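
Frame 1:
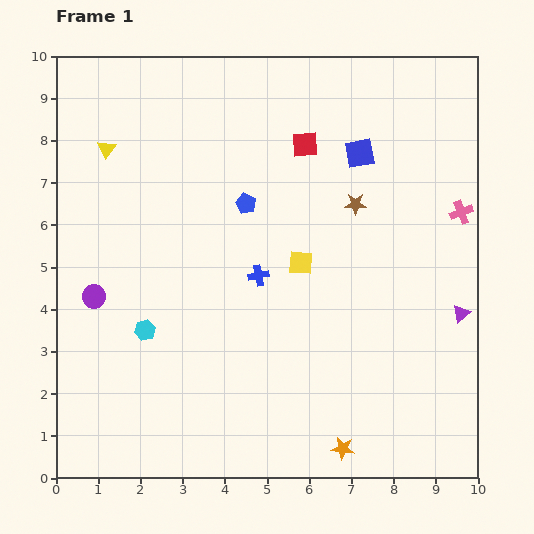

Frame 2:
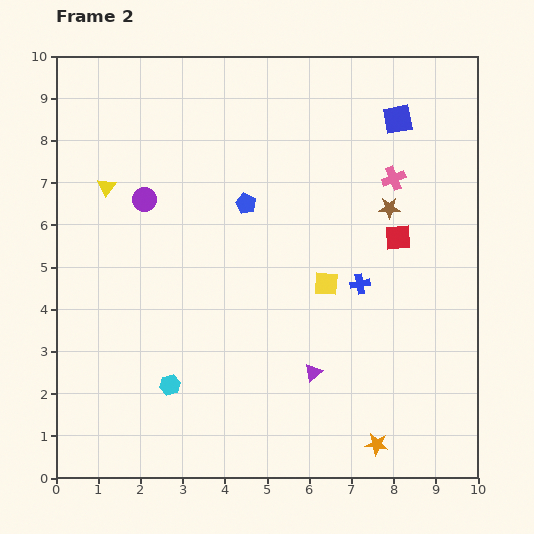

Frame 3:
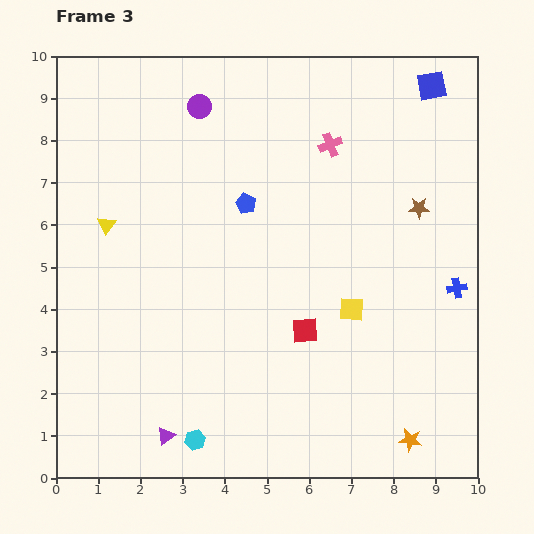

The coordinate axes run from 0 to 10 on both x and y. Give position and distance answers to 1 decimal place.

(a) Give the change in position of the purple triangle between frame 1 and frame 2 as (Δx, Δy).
(-3.5, -1.4)

The purple triangle was at (9.6, 3.9) in frame 1 and (6.1, 2.5) in frame 2.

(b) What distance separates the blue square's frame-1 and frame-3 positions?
2.3

The blue square moved from (7.2, 7.7) to (8.9, 9.3), a distance of √(1.7² + 1.6²) ≈ 2.3.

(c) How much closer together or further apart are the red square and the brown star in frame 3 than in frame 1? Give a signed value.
+2.2

Distance in frame 1: 1.8. Distance in frame 3: 4.0.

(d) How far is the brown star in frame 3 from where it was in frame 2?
0.7

The brown star moved from (7.9, 6.4) to (8.6, 6.4), a distance of √(0.7² + 0.0²) ≈ 0.7.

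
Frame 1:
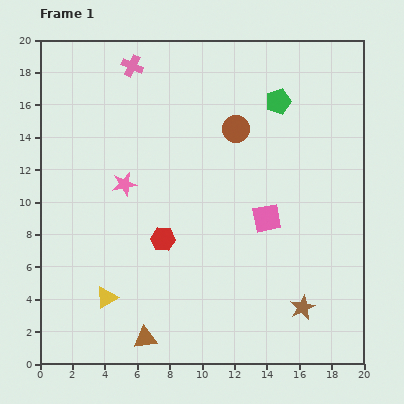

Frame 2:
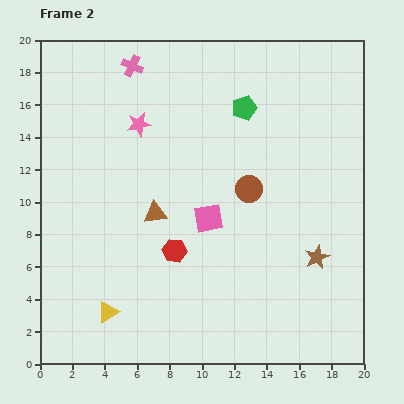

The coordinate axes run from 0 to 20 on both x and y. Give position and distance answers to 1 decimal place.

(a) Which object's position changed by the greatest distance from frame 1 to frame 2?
the brown triangle

(moved 7.7; next 3.8)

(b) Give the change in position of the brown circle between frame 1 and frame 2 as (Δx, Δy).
(0.8, -3.7)

The brown circle was at (12.1, 14.5) in frame 1 and (12.9, 10.8) in frame 2.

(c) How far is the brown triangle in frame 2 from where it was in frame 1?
7.7

The brown triangle moved from (6.5, 1.6) to (7.1, 9.3), a distance of √(0.6² + 7.7²) ≈ 7.7.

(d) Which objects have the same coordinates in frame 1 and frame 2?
the pink cross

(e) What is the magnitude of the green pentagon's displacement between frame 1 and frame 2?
2.1

The green pentagon moved from (14.7, 16.2) to (12.6, 15.8), a distance of √(2.1² + 0.4²) ≈ 2.1.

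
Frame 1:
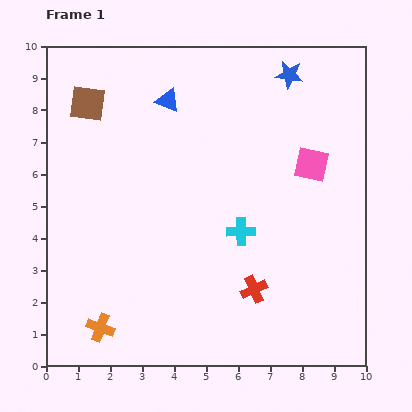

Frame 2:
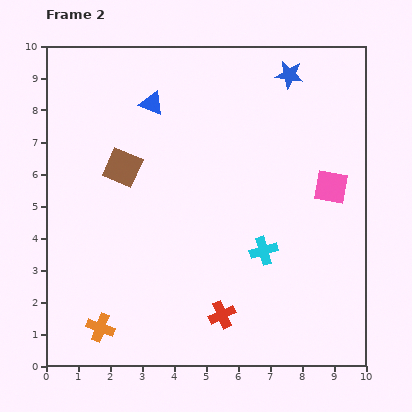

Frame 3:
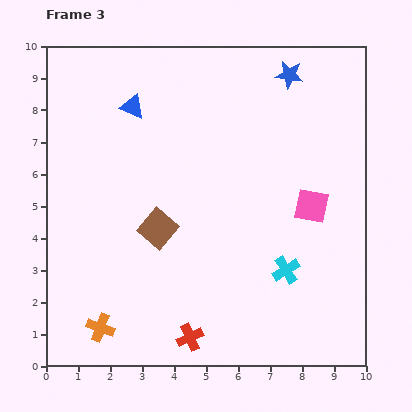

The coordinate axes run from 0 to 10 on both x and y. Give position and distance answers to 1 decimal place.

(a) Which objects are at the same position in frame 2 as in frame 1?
the orange cross, the blue star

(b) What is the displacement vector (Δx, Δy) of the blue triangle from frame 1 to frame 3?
(-1.1, -0.2)

The blue triangle was at (3.8, 8.3) in frame 1 and (2.7, 8.1) in frame 3.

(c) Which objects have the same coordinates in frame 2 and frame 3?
the orange cross, the blue star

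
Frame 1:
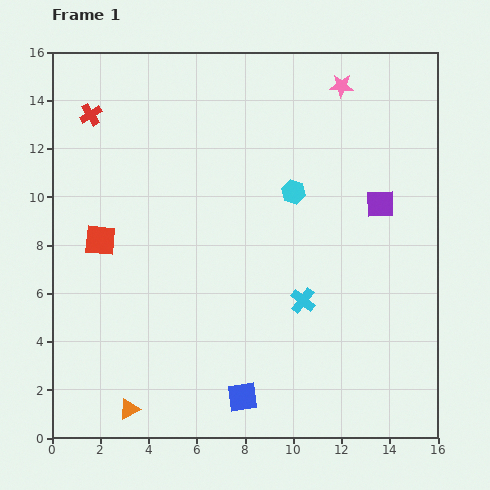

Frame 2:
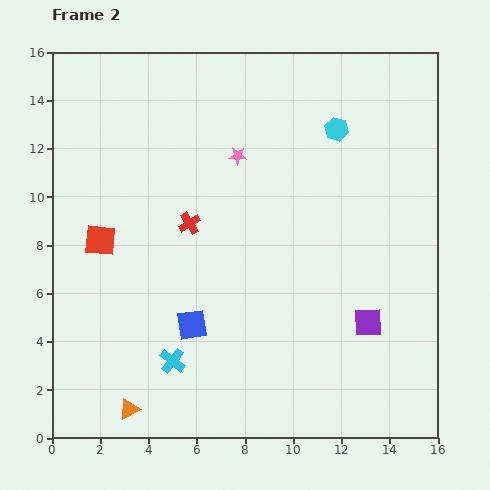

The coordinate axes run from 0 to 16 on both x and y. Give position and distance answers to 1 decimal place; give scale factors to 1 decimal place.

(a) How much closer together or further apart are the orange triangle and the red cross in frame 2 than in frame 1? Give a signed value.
-4.2

Distance in frame 1: 12.3. Distance in frame 2: 8.1.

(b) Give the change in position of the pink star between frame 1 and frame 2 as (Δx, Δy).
(-4.3, -2.9)

The pink star was at (12.0, 14.6) in frame 1 and (7.7, 11.7) in frame 2.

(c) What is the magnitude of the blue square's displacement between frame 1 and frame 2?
3.7

The blue square moved from (7.9, 1.7) to (5.8, 4.7), a distance of √(2.1² + 3.0²) ≈ 3.7.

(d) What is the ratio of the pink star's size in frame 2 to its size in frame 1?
0.7×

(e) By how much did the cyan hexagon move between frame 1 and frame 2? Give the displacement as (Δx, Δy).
(1.8, 2.6)

The cyan hexagon was at (10.0, 10.2) in frame 1 and (11.8, 12.8) in frame 2.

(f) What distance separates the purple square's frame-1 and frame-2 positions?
4.9

The purple square moved from (13.6, 9.7) to (13.1, 4.8), a distance of √(0.5² + 4.9²) ≈ 4.9.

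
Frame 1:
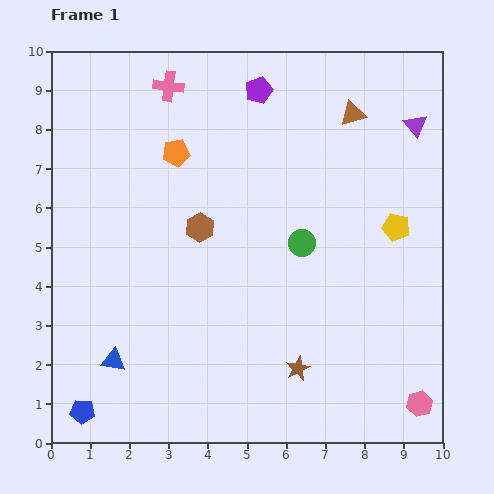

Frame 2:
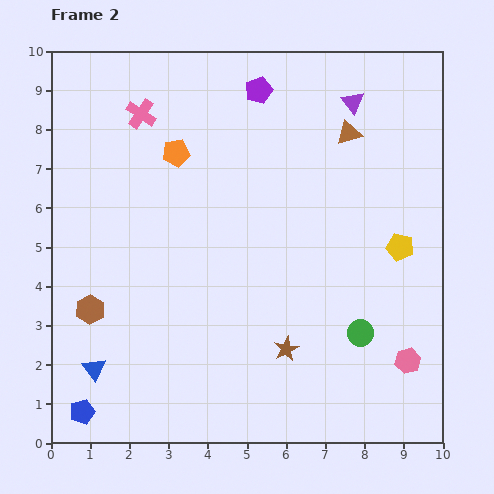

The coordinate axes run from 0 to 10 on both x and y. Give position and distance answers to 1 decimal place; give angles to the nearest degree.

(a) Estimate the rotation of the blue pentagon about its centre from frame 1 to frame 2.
24° counter-clockwise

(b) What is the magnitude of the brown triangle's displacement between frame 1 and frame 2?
0.5

The brown triangle moved from (7.7, 8.4) to (7.6, 7.9), a distance of √(0.1² + 0.5²) ≈ 0.5.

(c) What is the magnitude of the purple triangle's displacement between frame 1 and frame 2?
1.7

The purple triangle moved from (9.3, 8.1) to (7.7, 8.7), a distance of √(1.6² + 0.6²) ≈ 1.7.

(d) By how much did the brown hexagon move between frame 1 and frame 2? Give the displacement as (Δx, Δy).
(-2.8, -2.1)

The brown hexagon was at (3.8, 5.5) in frame 1 and (1.0, 3.4) in frame 2.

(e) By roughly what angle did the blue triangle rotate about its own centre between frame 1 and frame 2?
44° clockwise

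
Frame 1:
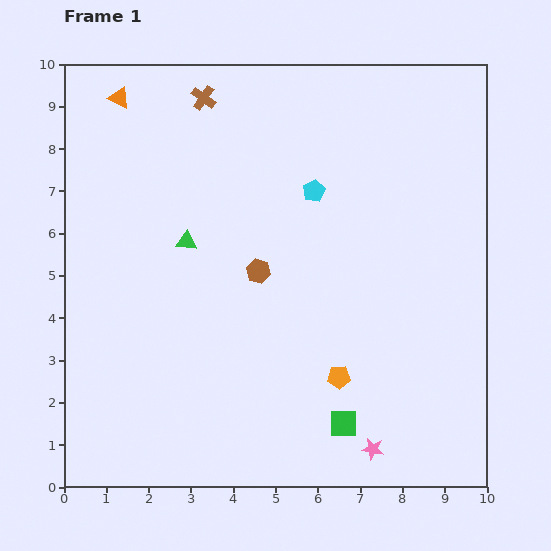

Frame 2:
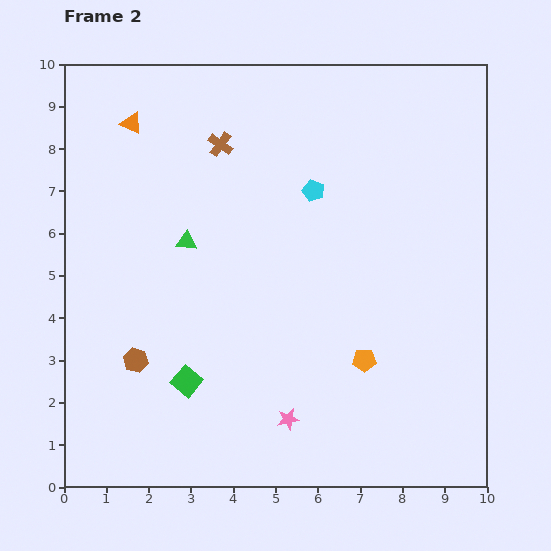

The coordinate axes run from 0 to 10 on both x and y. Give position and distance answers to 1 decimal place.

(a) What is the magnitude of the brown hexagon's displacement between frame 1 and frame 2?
3.6

The brown hexagon moved from (4.6, 5.1) to (1.7, 3.0), a distance of √(2.9² + 2.1²) ≈ 3.6.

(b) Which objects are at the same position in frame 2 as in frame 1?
the cyan pentagon, the green triangle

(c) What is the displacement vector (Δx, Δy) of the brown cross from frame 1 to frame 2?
(0.4, -1.1)

The brown cross was at (3.3, 9.2) in frame 1 and (3.7, 8.1) in frame 2.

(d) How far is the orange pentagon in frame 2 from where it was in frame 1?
0.7

The orange pentagon moved from (6.5, 2.6) to (7.1, 3.0), a distance of √(0.6² + 0.4²) ≈ 0.7.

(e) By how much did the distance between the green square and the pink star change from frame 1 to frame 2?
+1.7

Distance in frame 1: 0.9. Distance in frame 2: 2.6.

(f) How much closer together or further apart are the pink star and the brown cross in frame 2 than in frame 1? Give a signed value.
-2.5

Distance in frame 1: 9.2. Distance in frame 2: 6.7.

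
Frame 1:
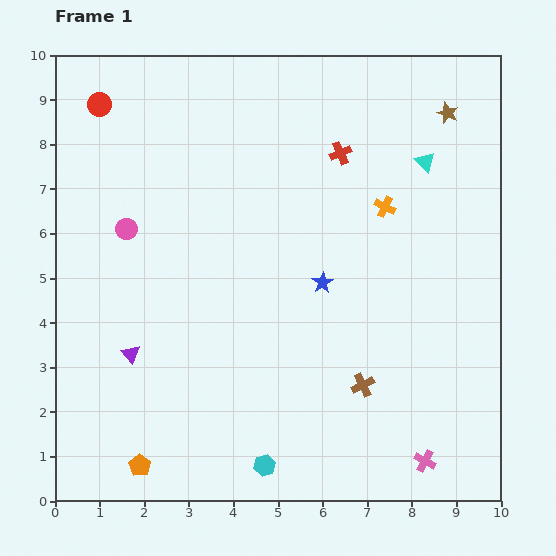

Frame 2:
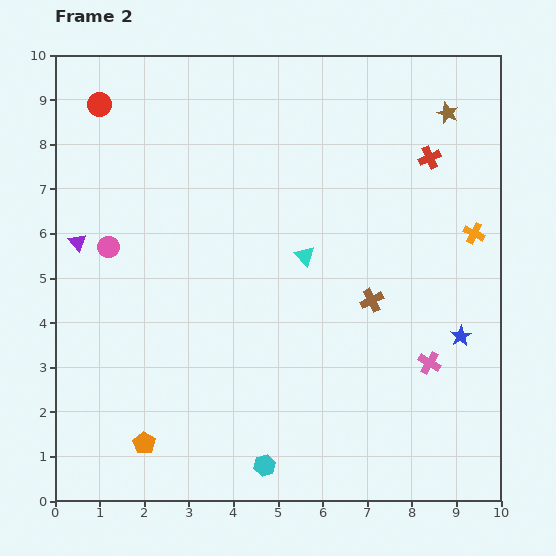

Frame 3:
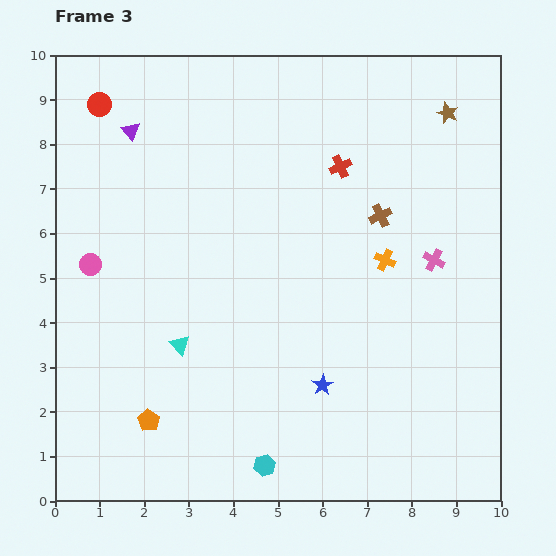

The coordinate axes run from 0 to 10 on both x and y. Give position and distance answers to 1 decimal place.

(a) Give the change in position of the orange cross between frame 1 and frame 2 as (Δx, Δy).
(2.0, -0.6)

The orange cross was at (7.4, 6.6) in frame 1 and (9.4, 6.0) in frame 2.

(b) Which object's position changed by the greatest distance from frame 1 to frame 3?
the cyan triangle

(moved 6.9; next 5.0)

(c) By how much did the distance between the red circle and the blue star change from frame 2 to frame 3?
-1.6

Distance in frame 2: 9.6. Distance in frame 3: 8.0.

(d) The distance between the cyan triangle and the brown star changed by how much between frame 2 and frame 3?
+3.4

Distance in frame 2: 4.5. Distance in frame 3: 7.9.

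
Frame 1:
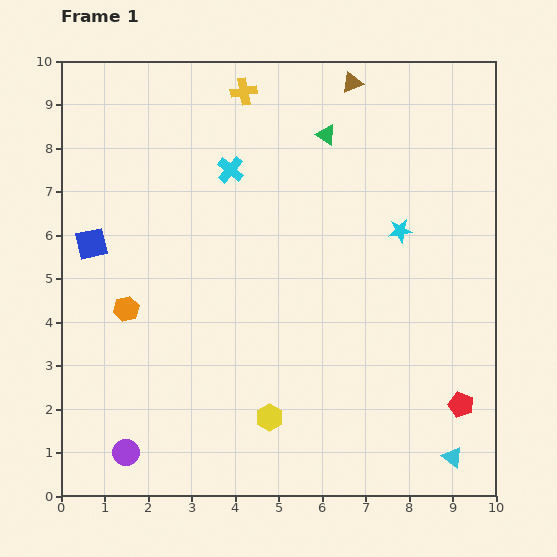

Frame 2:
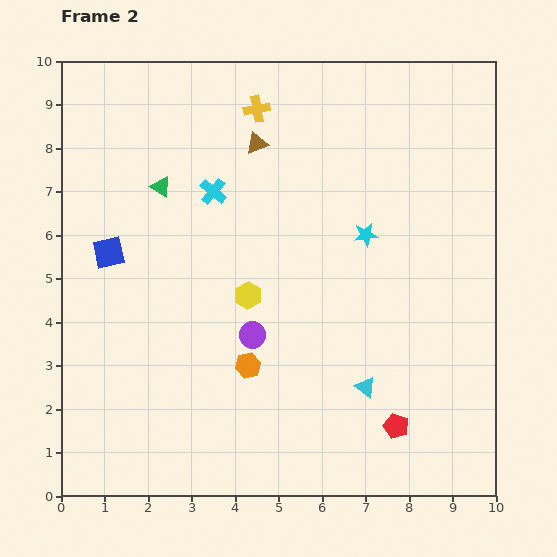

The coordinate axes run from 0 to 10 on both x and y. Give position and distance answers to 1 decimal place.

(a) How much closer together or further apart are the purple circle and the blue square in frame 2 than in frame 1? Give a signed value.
-1.1

Distance in frame 1: 4.9. Distance in frame 2: 3.8.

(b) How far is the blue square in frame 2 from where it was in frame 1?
0.4

The blue square moved from (0.7, 5.8) to (1.1, 5.6), a distance of √(0.4² + 0.2²) ≈ 0.4.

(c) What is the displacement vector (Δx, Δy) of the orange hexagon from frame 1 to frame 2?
(2.8, -1.3)

The orange hexagon was at (1.5, 4.3) in frame 1 and (4.3, 3.0) in frame 2.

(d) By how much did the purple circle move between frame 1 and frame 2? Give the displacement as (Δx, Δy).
(2.9, 2.7)

The purple circle was at (1.5, 1.0) in frame 1 and (4.4, 3.7) in frame 2.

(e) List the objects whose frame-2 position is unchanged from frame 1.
none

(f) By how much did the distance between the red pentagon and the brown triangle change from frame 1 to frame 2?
-0.6

Distance in frame 1: 7.8. Distance in frame 2: 7.2.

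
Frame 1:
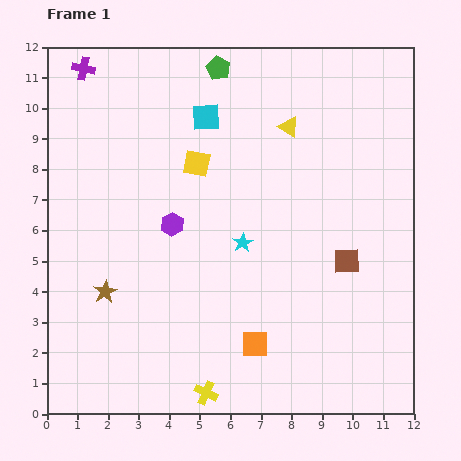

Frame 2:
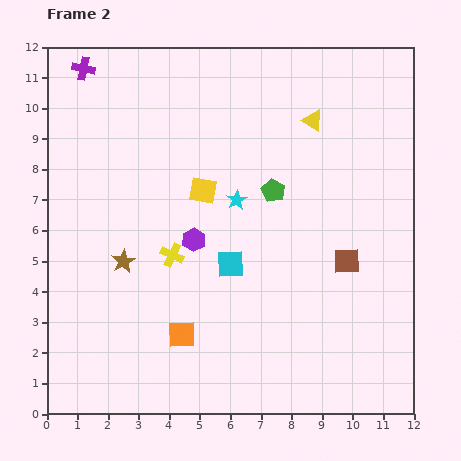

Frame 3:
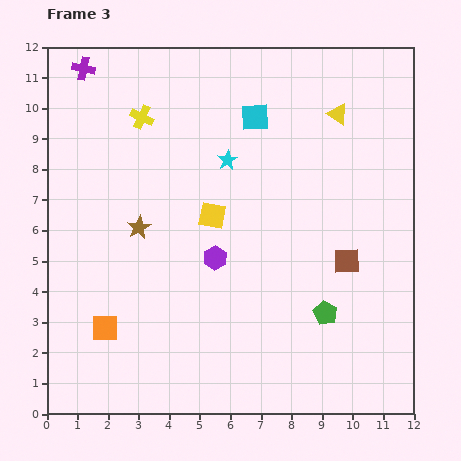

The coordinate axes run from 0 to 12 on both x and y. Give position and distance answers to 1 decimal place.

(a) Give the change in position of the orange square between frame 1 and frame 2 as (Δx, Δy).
(-2.4, 0.3)

The orange square was at (6.8, 2.3) in frame 1 and (4.4, 2.6) in frame 2.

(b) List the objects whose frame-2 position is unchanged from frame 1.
the purple cross, the brown square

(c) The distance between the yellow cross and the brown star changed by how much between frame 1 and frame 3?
-1.1

Distance in frame 1: 4.7. Distance in frame 3: 3.6.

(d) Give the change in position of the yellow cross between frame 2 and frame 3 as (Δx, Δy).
(-1.0, 4.5)

The yellow cross was at (4.1, 5.2) in frame 2 and (3.1, 9.7) in frame 3.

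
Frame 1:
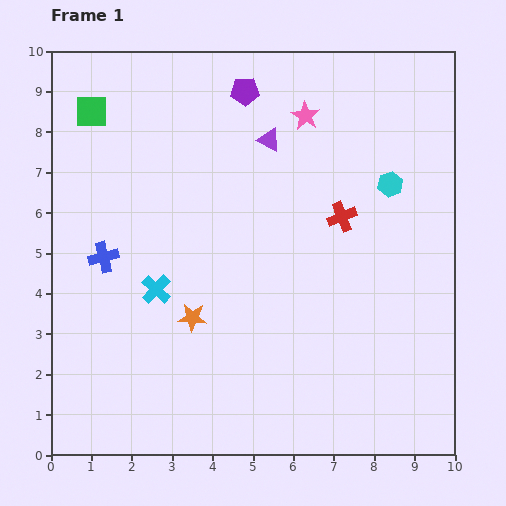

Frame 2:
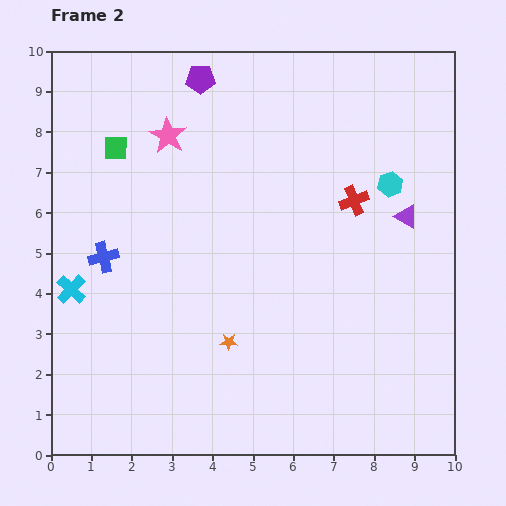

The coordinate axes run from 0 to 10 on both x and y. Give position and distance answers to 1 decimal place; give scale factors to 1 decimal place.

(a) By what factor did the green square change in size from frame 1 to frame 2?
0.7×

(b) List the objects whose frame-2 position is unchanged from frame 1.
the cyan hexagon, the blue cross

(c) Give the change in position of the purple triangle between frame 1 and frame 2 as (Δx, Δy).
(3.4, -1.9)

The purple triangle was at (5.4, 7.8) in frame 1 and (8.8, 5.9) in frame 2.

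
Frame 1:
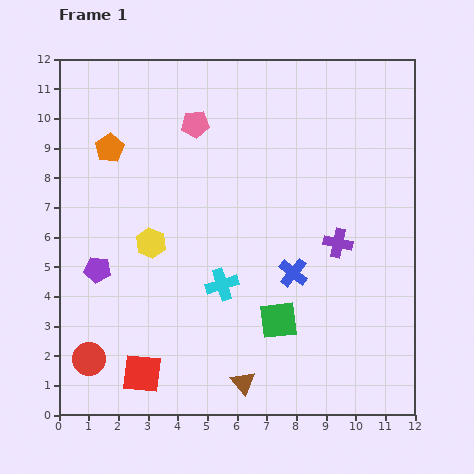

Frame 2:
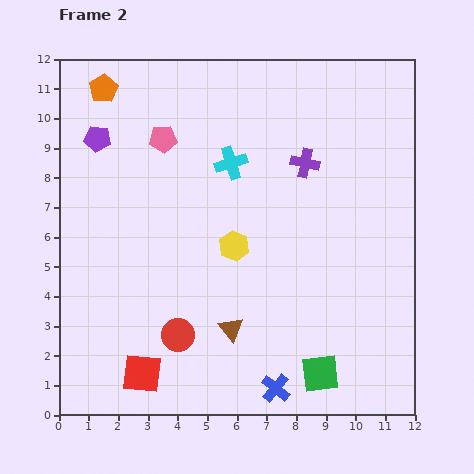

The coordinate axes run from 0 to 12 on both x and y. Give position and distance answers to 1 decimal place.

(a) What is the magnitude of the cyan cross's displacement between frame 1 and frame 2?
4.1

The cyan cross moved from (5.5, 4.4) to (5.8, 8.5), a distance of √(0.3² + 4.1²) ≈ 4.1.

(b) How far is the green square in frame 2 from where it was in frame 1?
2.3

The green square moved from (7.4, 3.2) to (8.8, 1.4), a distance of √(1.4² + 1.8²) ≈ 2.3.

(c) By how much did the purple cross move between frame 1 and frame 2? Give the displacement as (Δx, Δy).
(-1.1, 2.7)

The purple cross was at (9.4, 5.8) in frame 1 and (8.3, 8.5) in frame 2.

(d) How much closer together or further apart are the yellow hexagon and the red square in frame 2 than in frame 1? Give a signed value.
+0.9

Distance in frame 1: 4.4. Distance in frame 2: 5.3.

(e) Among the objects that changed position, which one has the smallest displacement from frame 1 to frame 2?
the pink pentagon

(moved 1.2)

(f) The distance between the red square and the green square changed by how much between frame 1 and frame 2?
+1.1

Distance in frame 1: 4.9. Distance in frame 2: 6.0.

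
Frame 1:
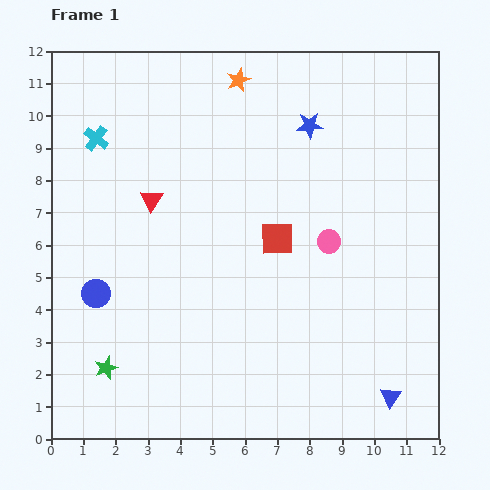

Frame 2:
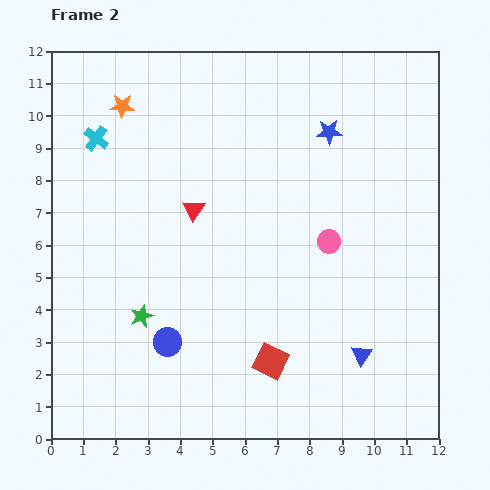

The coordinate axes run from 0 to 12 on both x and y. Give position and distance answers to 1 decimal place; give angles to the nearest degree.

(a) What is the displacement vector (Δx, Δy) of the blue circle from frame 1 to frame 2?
(2.2, -1.5)

The blue circle was at (1.4, 4.5) in frame 1 and (3.6, 3.0) in frame 2.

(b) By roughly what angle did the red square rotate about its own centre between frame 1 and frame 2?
28° clockwise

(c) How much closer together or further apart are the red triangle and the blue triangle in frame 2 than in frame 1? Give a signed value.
-2.7

Distance in frame 1: 9.6. Distance in frame 2: 6.9.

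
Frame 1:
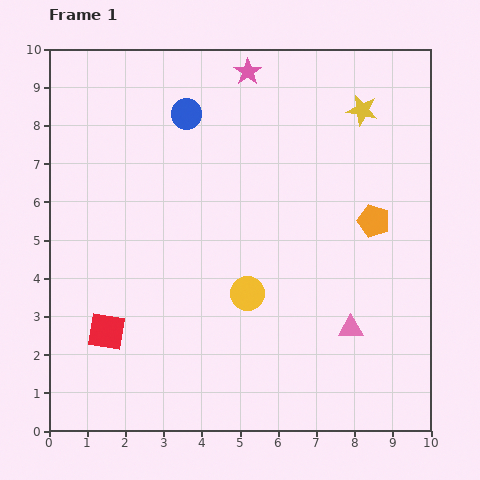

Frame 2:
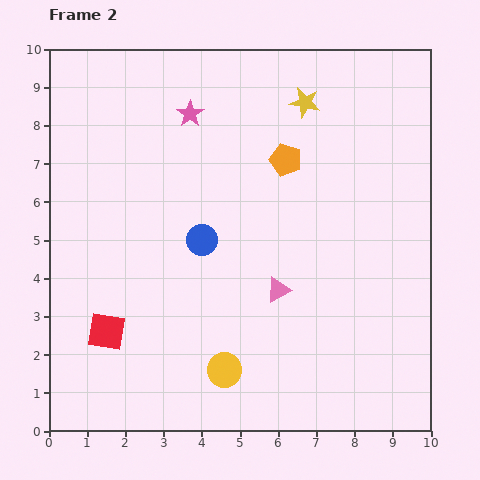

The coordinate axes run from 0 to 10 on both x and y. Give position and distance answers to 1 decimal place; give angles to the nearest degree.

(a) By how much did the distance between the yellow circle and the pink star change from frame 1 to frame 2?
+1.0

Distance in frame 1: 5.8. Distance in frame 2: 6.8.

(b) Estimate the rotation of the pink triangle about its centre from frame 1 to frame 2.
28° counter-clockwise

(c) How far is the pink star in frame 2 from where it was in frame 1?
1.9

The pink star moved from (5.2, 9.4) to (3.7, 8.3), a distance of √(1.5² + 1.1²) ≈ 1.9.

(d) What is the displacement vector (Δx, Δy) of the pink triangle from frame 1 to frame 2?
(-1.9, 1.0)

The pink triangle was at (7.9, 2.7) in frame 1 and (6.0, 3.7) in frame 2.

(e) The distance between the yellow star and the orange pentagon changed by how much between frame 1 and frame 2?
-1.3

Distance in frame 1: 2.9. Distance in frame 2: 1.6.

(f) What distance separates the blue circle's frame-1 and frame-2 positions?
3.3

The blue circle moved from (3.6, 8.3) to (4.0, 5.0), a distance of √(0.4² + 3.3²) ≈ 3.3.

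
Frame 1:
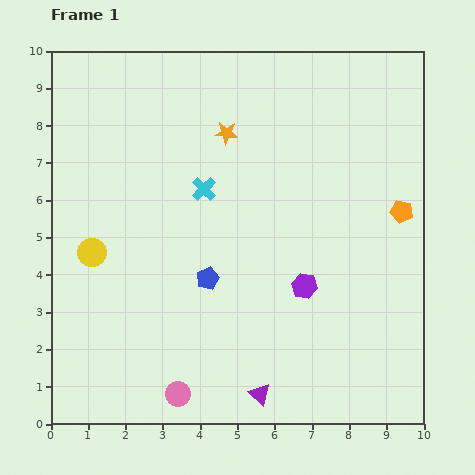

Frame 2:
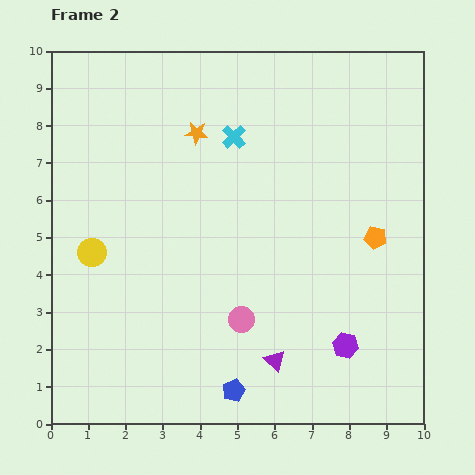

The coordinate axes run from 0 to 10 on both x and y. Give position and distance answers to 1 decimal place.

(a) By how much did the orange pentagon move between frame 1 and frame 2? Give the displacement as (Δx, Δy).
(-0.7, -0.7)

The orange pentagon was at (9.4, 5.7) in frame 1 and (8.7, 5.0) in frame 2.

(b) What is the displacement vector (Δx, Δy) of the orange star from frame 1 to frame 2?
(-0.8, 0.0)

The orange star was at (4.7, 7.8) in frame 1 and (3.9, 7.8) in frame 2.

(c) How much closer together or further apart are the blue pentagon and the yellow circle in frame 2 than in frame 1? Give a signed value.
+2.1

Distance in frame 1: 3.2. Distance in frame 2: 5.3.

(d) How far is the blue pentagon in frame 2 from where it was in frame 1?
3.1

The blue pentagon moved from (4.2, 3.9) to (4.9, 0.9), a distance of √(0.7² + 3.0²) ≈ 3.1.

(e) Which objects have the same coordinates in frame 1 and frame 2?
the yellow circle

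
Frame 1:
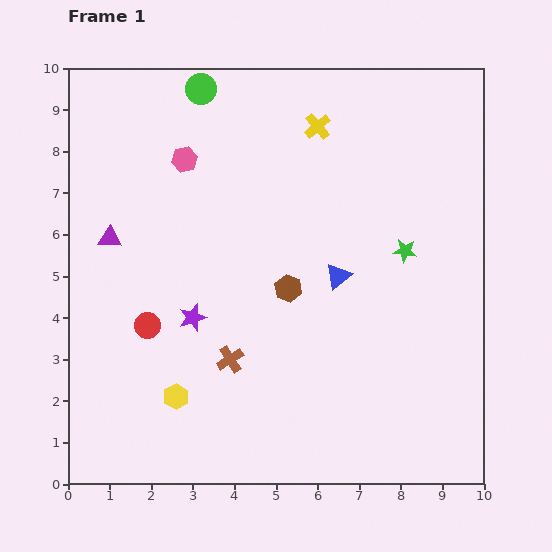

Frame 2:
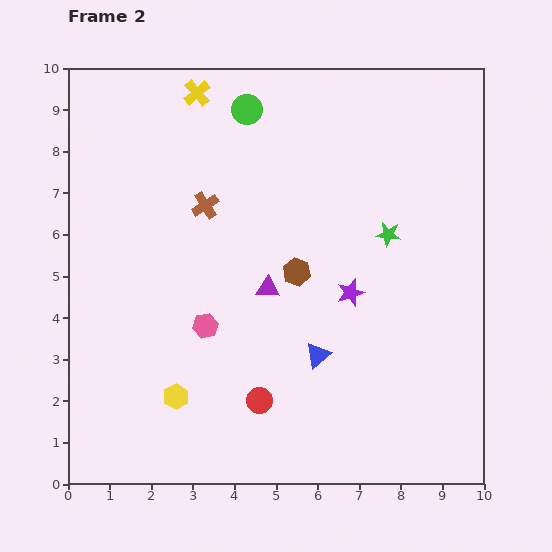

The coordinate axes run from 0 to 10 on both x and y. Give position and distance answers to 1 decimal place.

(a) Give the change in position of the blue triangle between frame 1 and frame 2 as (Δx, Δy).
(-0.5, -1.9)

The blue triangle was at (6.5, 5.0) in frame 1 and (6.0, 3.1) in frame 2.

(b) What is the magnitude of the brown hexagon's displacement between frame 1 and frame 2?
0.4

The brown hexagon moved from (5.3, 4.7) to (5.5, 5.1), a distance of √(0.2² + 0.4²) ≈ 0.4.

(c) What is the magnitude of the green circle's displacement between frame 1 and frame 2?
1.2

The green circle moved from (3.2, 9.5) to (4.3, 9.0), a distance of √(1.1² + 0.5²) ≈ 1.2.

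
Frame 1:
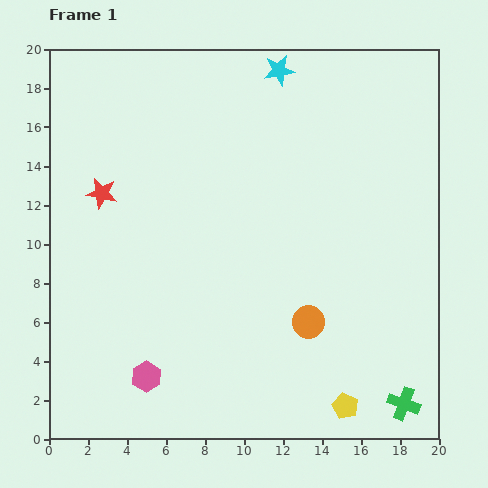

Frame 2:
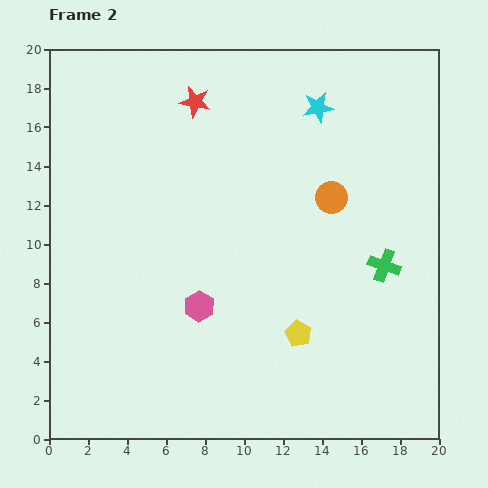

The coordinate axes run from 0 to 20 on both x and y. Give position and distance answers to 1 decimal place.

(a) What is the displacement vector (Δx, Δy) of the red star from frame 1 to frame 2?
(4.8, 4.7)

The red star was at (2.7, 12.6) in frame 1 and (7.5, 17.3) in frame 2.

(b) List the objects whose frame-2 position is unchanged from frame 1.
none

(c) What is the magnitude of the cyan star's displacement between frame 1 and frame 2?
2.8

The cyan star moved from (11.8, 18.9) to (13.8, 17.0), a distance of √(2.0² + 1.9²) ≈ 2.8.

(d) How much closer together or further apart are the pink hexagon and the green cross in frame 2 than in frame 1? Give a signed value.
-3.6

Distance in frame 1: 13.3. Distance in frame 2: 9.7.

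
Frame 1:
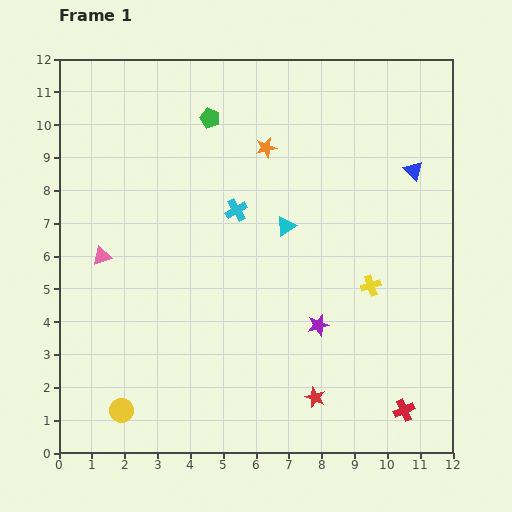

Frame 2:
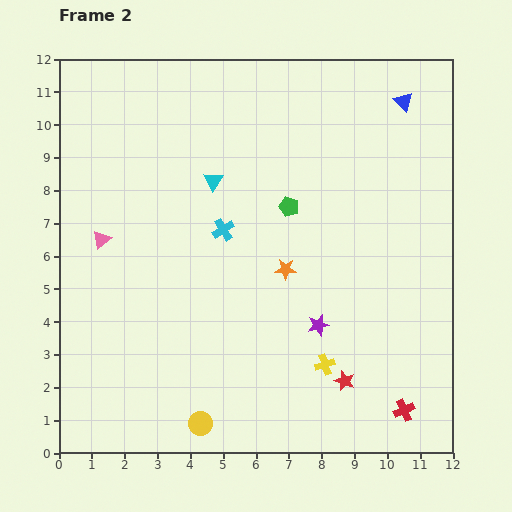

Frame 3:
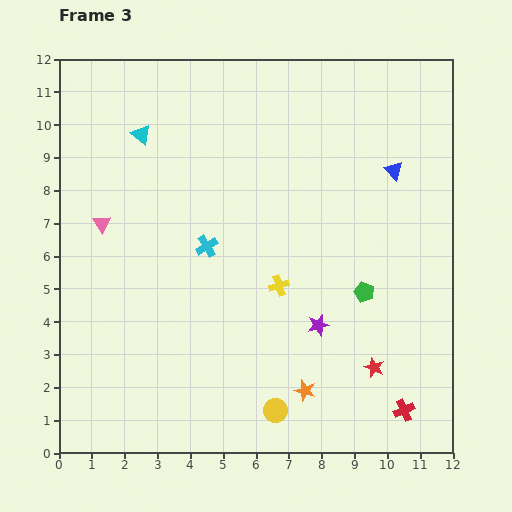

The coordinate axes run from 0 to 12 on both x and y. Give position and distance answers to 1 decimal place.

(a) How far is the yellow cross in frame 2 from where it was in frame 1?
2.8

The yellow cross moved from (9.5, 5.1) to (8.1, 2.7), a distance of √(1.4² + 2.4²) ≈ 2.8.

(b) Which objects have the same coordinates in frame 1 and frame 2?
the red cross, the purple star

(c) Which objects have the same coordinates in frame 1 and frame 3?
the red cross, the purple star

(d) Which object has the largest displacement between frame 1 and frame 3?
the orange star

(moved 7.5; next 7.1)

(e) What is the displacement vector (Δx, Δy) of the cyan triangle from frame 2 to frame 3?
(-2.2, 1.4)

The cyan triangle was at (4.7, 8.3) in frame 2 and (2.5, 9.7) in frame 3.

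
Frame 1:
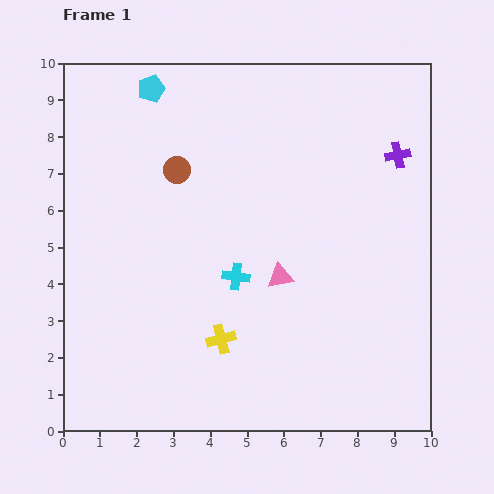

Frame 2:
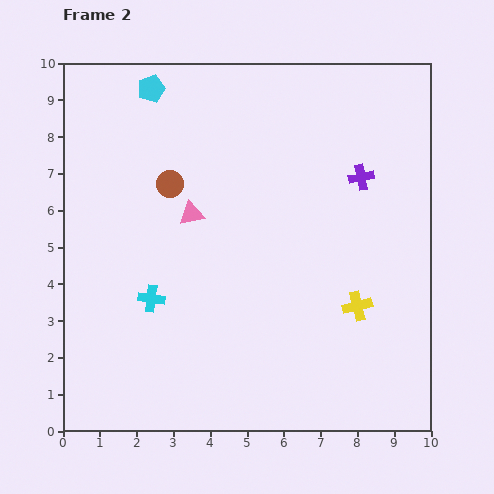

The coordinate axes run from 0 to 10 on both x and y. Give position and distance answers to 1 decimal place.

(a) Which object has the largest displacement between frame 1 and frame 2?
the yellow cross

(moved 3.8; next 2.9)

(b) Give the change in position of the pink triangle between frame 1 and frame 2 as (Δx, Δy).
(-2.4, 1.7)

The pink triangle was at (5.9, 4.2) in frame 1 and (3.5, 5.9) in frame 2.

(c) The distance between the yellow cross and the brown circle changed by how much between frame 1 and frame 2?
+1.3

Distance in frame 1: 4.8. Distance in frame 2: 6.1.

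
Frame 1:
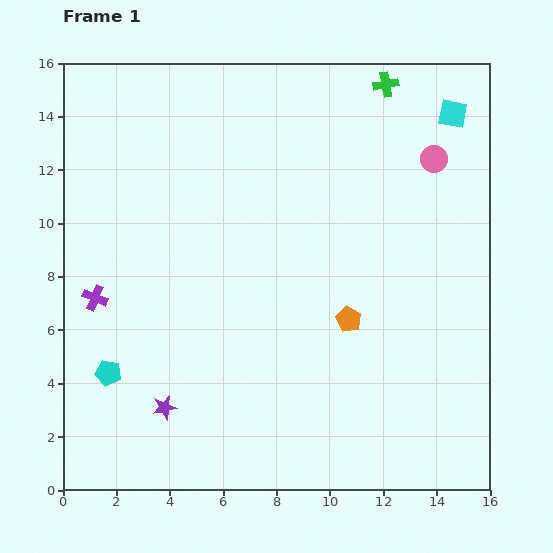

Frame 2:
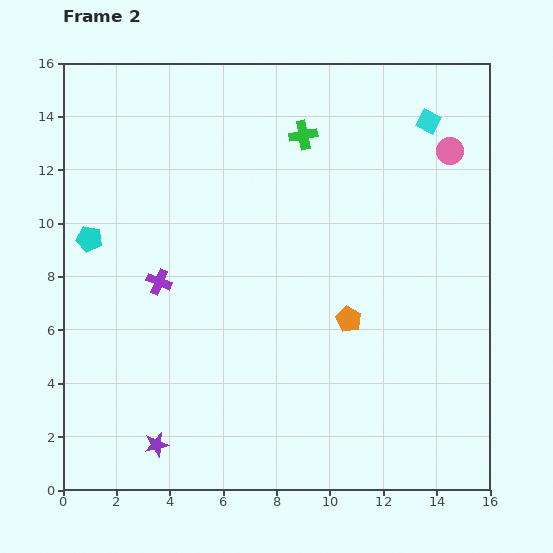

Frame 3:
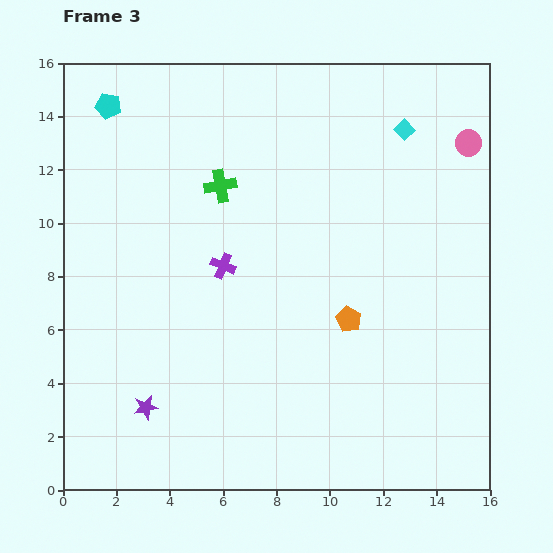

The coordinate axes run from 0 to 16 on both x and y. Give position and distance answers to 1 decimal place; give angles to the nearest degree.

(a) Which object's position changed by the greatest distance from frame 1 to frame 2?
the cyan pentagon

(moved 5.0; next 3.6)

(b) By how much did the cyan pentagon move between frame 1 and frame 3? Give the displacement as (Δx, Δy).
(0.0, 10.0)

The cyan pentagon was at (1.7, 4.4) in frame 1 and (1.7, 14.4) in frame 3.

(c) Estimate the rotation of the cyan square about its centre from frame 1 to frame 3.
36° clockwise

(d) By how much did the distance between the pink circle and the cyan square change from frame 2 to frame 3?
+1.1

Distance in frame 2: 1.4. Distance in frame 3: 2.5.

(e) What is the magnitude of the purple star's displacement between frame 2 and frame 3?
1.5

The purple star moved from (3.5, 1.7) to (3.1, 3.1), a distance of √(0.4² + 1.4²) ≈ 1.5.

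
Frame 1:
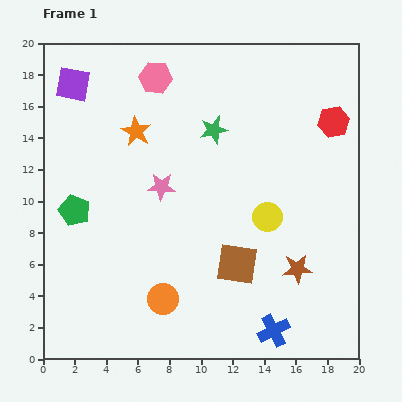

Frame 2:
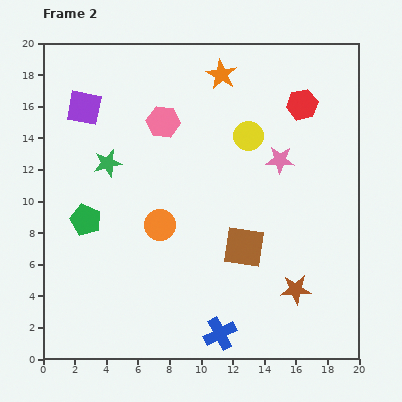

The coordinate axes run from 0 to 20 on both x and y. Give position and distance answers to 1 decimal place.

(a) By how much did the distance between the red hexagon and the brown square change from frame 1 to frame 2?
-1.2

Distance in frame 1: 10.9. Distance in frame 2: 9.7.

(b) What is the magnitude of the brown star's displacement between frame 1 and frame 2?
1.3

The brown star moved from (16.1, 5.7) to (16.0, 4.4), a distance of √(0.1² + 1.3²) ≈ 1.3.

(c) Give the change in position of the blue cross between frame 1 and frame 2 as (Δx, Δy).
(-3.4, -0.2)

The blue cross was at (14.6, 1.8) in frame 1 and (11.2, 1.6) in frame 2.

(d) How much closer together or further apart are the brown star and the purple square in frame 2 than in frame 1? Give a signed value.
-0.7

Distance in frame 1: 18.4. Distance in frame 2: 17.7.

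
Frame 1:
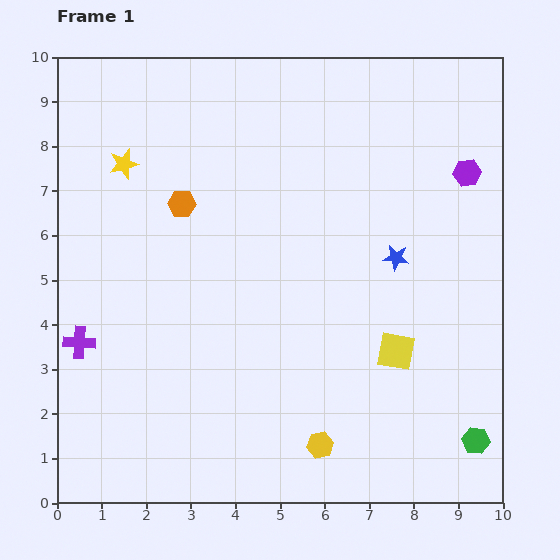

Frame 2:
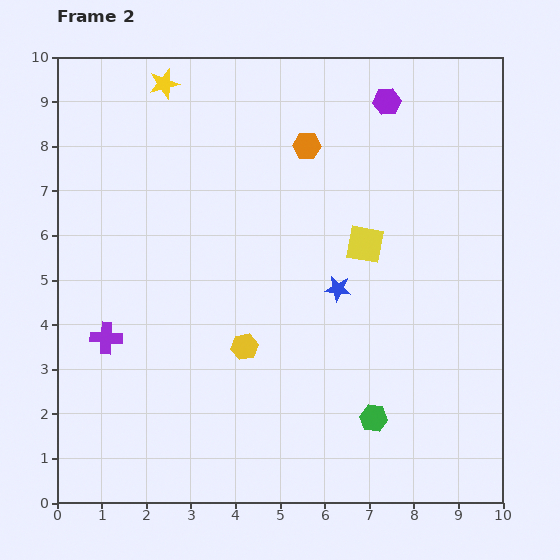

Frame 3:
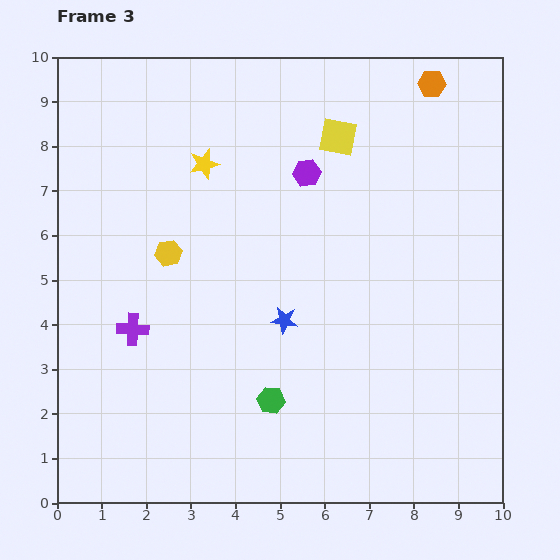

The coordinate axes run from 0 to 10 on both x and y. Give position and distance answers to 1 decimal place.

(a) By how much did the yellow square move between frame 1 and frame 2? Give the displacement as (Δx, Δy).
(-0.7, 2.4)

The yellow square was at (7.6, 3.4) in frame 1 and (6.9, 5.8) in frame 2.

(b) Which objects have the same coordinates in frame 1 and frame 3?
none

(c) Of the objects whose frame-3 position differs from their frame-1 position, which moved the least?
the purple cross

(moved 1.2)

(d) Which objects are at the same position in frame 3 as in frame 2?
none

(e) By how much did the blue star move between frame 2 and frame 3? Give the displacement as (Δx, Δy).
(-1.2, -0.7)

The blue star was at (6.3, 4.8) in frame 2 and (5.1, 4.1) in frame 3.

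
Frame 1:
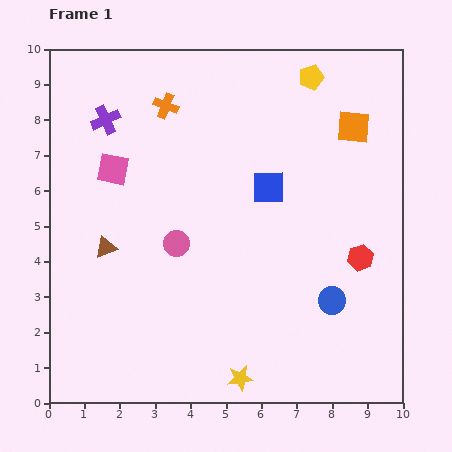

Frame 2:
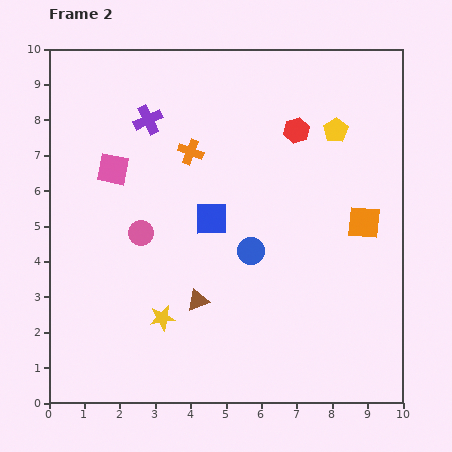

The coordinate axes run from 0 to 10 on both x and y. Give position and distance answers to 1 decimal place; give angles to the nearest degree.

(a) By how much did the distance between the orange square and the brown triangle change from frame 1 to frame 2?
-2.6

Distance in frame 1: 7.8. Distance in frame 2: 5.2.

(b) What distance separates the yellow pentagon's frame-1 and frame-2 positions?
1.7

The yellow pentagon moved from (7.4, 9.2) to (8.1, 7.7), a distance of √(0.7² + 1.5²) ≈ 1.7.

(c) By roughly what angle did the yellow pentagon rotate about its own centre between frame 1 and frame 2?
17° counter-clockwise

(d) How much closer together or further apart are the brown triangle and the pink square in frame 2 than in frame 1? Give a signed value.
+2.2

Distance in frame 1: 2.2. Distance in frame 2: 4.4.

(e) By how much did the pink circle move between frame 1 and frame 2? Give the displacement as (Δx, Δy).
(-1.0, 0.3)

The pink circle was at (3.6, 4.5) in frame 1 and (2.6, 4.8) in frame 2.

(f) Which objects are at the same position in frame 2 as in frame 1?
the pink square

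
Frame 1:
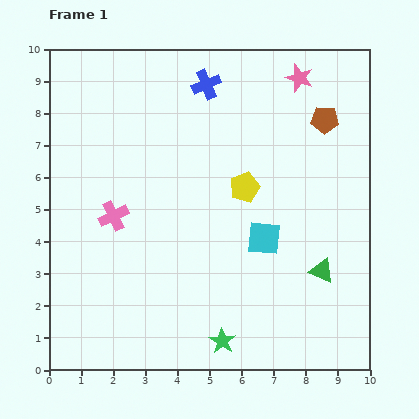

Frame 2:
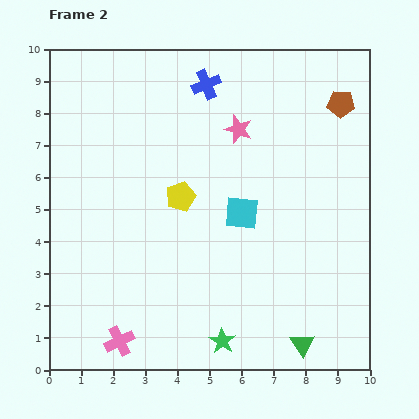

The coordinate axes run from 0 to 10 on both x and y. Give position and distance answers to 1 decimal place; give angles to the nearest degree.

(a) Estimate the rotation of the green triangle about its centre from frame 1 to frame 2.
33° clockwise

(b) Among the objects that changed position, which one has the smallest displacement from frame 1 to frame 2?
the brown pentagon

(moved 0.7)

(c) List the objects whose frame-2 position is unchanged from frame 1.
the blue cross, the green star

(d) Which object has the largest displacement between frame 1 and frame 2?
the pink cross

(moved 3.9; next 2.5)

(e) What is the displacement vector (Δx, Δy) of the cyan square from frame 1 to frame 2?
(-0.7, 0.8)

The cyan square was at (6.7, 4.1) in frame 1 and (6.0, 4.9) in frame 2.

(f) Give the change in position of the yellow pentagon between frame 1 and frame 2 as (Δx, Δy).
(-2.0, -0.3)

The yellow pentagon was at (6.1, 5.7) in frame 1 and (4.1, 5.4) in frame 2.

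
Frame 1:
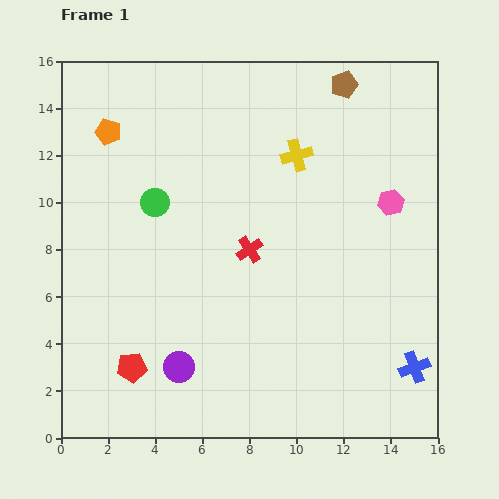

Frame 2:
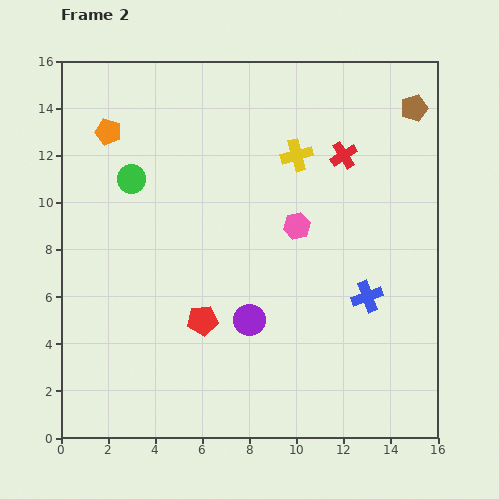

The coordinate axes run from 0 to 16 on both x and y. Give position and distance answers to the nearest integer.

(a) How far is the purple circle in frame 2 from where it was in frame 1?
4

The purple circle moved from (5, 3) to (8, 5), a distance of √(3² + 2²) ≈ 4.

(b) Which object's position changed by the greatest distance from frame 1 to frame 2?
the red cross

(moved 6; next 4)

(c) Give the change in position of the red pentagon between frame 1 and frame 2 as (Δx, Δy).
(3, 2)

The red pentagon was at (3, 3) in frame 1 and (6, 5) in frame 2.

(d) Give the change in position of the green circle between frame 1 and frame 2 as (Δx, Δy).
(-1, 1)

The green circle was at (4, 10) in frame 1 and (3, 11) in frame 2.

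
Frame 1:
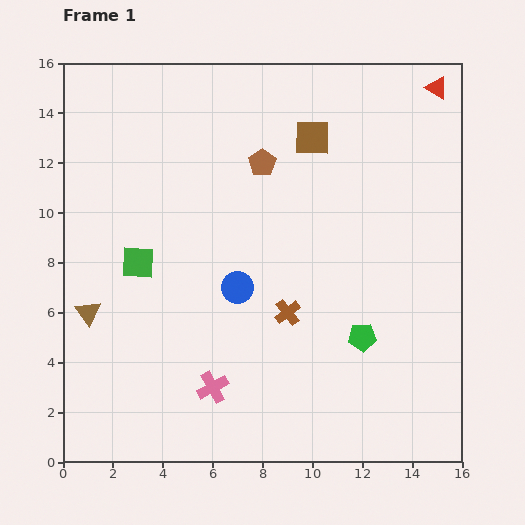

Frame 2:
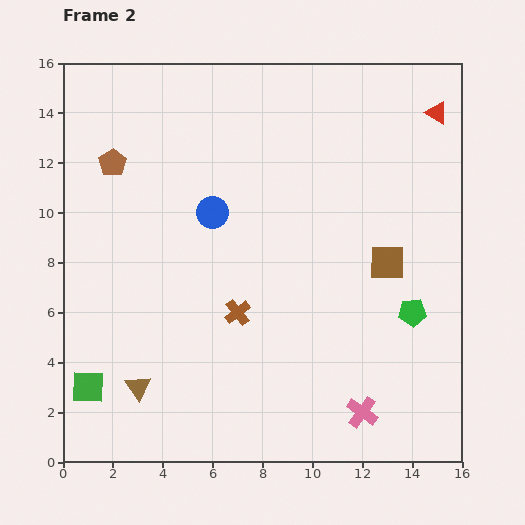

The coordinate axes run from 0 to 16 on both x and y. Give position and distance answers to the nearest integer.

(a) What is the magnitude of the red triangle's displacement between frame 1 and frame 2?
1

The red triangle moved from (15, 15) to (15, 14), a distance of √(0² + 1²) ≈ 1.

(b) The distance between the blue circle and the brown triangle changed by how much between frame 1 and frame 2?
+2

Distance in frame 1: 6. Distance in frame 2: 8.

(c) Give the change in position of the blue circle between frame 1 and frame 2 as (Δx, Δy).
(-1, 3)

The blue circle was at (7, 7) in frame 1 and (6, 10) in frame 2.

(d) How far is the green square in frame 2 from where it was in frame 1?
5

The green square moved from (3, 8) to (1, 3), a distance of √(2² + 5²) ≈ 5.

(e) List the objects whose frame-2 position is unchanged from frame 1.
none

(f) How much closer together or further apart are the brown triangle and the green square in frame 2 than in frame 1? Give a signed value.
-1

Distance in frame 1: 3. Distance in frame 2: 2.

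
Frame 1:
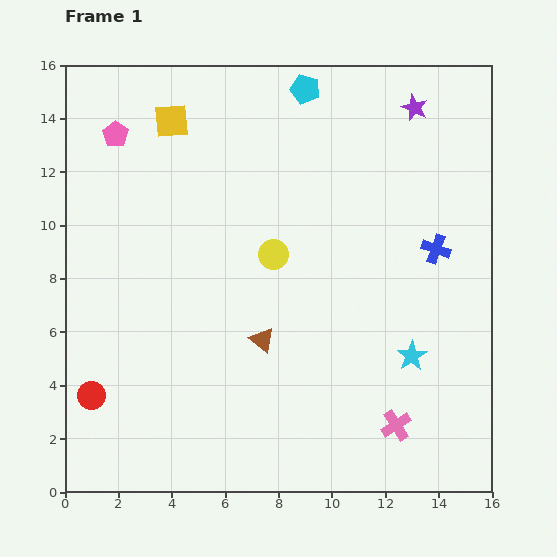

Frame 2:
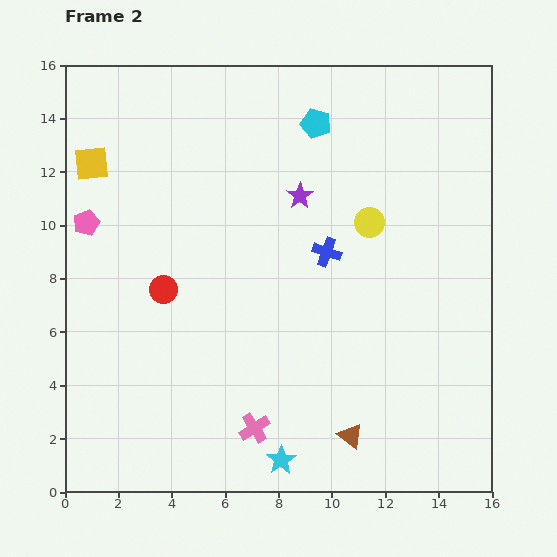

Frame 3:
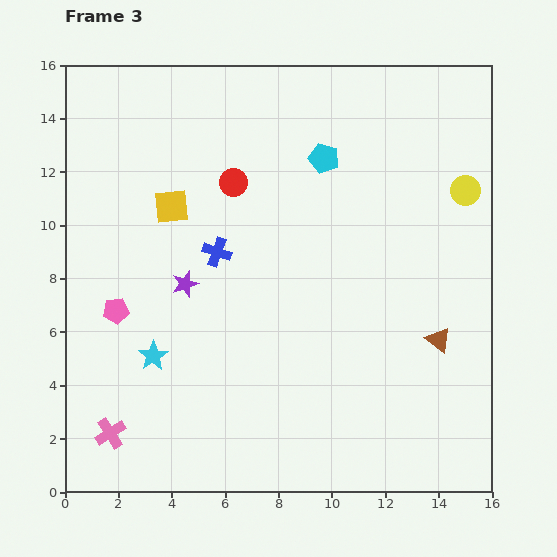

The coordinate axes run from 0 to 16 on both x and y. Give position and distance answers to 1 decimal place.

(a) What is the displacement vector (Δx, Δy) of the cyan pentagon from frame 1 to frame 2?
(0.4, -1.3)

The cyan pentagon was at (9.0, 15.1) in frame 1 and (9.4, 13.8) in frame 2.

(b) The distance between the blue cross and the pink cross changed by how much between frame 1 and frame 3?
+1.1

Distance in frame 1: 6.8. Distance in frame 3: 7.9.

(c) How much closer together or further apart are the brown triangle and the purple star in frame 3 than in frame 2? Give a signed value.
+0.5

Distance in frame 2: 9.2. Distance in frame 3: 9.7.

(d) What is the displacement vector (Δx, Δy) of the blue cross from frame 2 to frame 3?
(-4.1, 0.0)

The blue cross was at (9.8, 9.0) in frame 2 and (5.7, 9.0) in frame 3.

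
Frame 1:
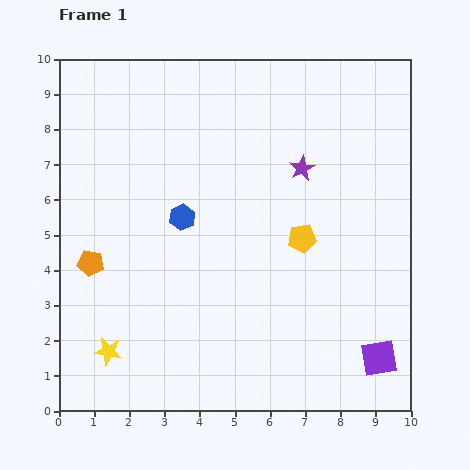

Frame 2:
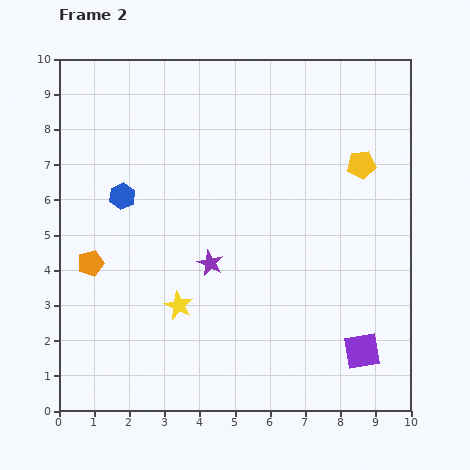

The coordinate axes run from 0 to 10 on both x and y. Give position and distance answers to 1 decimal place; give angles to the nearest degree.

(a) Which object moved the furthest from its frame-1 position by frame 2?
the purple star

(moved 3.7; next 2.7)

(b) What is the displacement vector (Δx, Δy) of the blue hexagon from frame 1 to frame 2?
(-1.7, 0.6)

The blue hexagon was at (3.5, 5.5) in frame 1 and (1.8, 6.1) in frame 2.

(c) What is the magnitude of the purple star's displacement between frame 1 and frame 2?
3.7

The purple star moved from (6.9, 6.9) to (4.3, 4.2), a distance of √(2.6² + 2.7²) ≈ 3.7.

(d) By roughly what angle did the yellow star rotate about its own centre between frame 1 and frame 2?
17° clockwise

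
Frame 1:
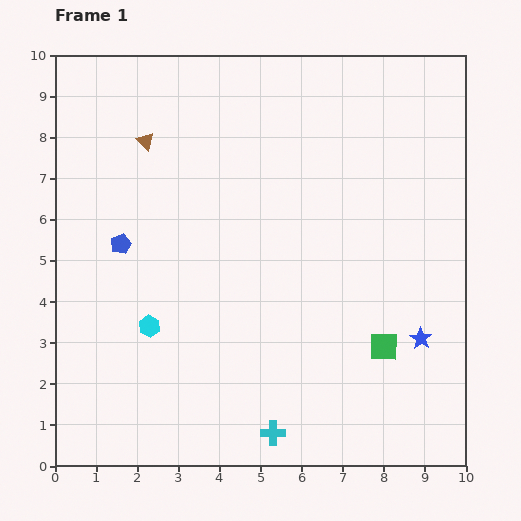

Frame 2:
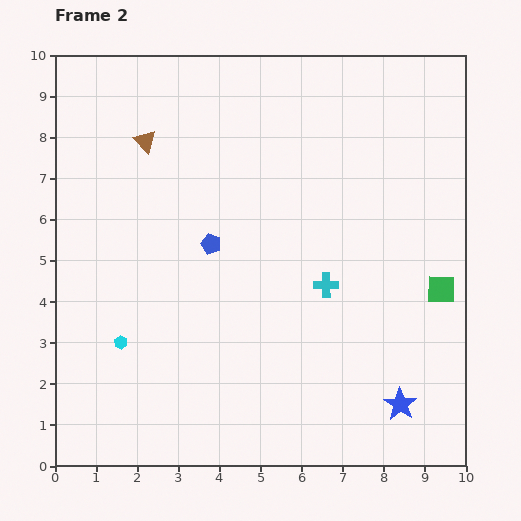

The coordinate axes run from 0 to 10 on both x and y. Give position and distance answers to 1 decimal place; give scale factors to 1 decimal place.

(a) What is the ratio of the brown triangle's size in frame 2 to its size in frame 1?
1.3×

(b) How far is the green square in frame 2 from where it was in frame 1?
2.0

The green square moved from (8.0, 2.9) to (9.4, 4.3), a distance of √(1.4² + 1.4²) ≈ 2.0.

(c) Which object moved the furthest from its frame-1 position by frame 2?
the cyan cross

(moved 3.8; next 2.2)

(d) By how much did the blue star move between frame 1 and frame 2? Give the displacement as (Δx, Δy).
(-0.5, -1.6)

The blue star was at (8.9, 3.1) in frame 1 and (8.4, 1.5) in frame 2.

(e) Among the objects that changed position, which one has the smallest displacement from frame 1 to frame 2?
the cyan hexagon

(moved 0.8)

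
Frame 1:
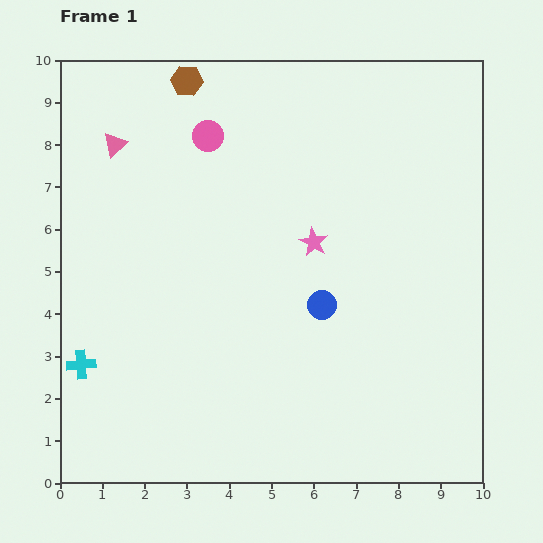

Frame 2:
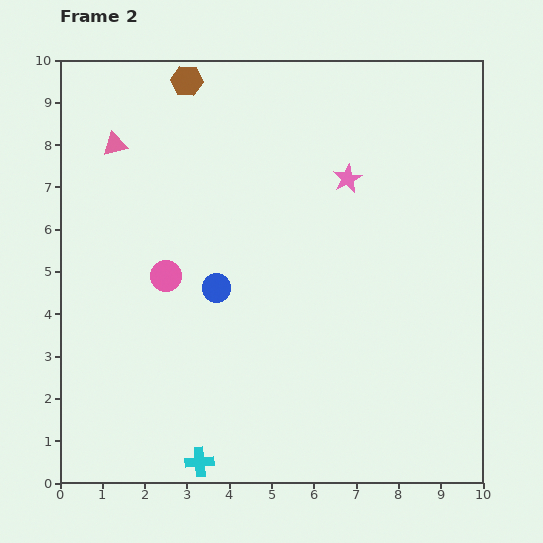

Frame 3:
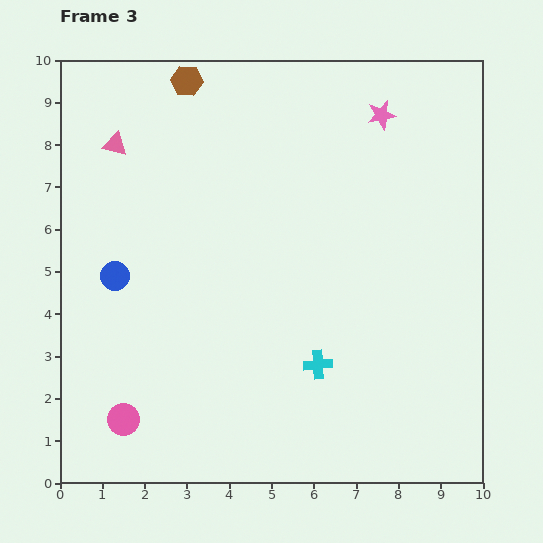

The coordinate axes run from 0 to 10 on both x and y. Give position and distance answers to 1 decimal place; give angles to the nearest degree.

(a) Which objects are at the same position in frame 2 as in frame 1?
the brown hexagon, the pink triangle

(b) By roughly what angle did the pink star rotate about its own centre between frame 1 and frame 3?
31° clockwise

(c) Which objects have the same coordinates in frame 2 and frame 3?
the brown hexagon, the pink triangle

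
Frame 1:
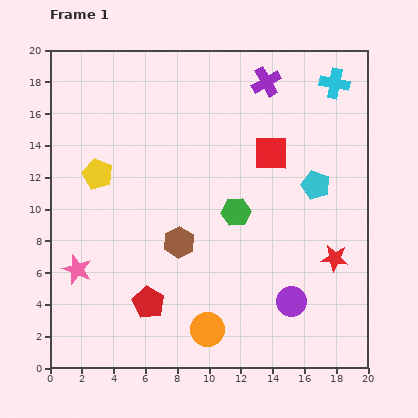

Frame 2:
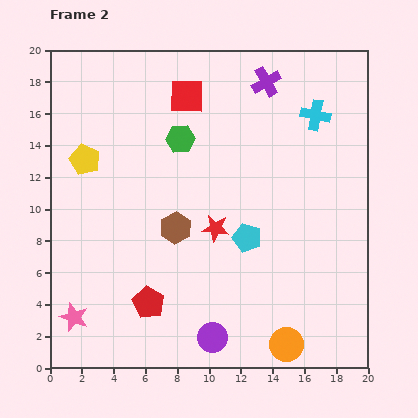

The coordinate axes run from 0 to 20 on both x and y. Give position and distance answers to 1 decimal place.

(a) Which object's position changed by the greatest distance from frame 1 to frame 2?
the red star

(moved 7.7; next 6.4)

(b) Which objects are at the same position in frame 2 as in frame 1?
the purple cross, the red pentagon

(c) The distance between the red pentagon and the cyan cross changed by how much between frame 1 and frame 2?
-2.3

Distance in frame 1: 18.1. Distance in frame 2: 15.8.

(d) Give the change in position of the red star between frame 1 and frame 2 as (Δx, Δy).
(-7.5, 1.9)

The red star was at (17.9, 6.9) in frame 1 and (10.4, 8.8) in frame 2.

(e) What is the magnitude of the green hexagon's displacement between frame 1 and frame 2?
5.8

The green hexagon moved from (11.7, 9.8) to (8.2, 14.4), a distance of √(3.5² + 4.6²) ≈ 5.8.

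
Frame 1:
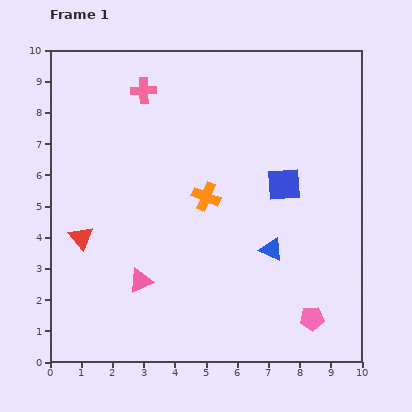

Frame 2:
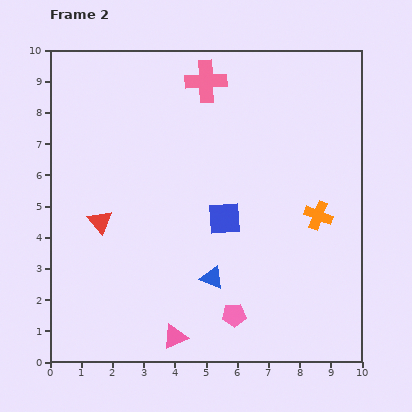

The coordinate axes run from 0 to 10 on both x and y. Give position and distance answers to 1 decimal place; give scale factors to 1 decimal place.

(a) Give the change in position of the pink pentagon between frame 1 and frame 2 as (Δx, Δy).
(-2.5, 0.1)

The pink pentagon was at (8.4, 1.4) in frame 1 and (5.9, 1.5) in frame 2.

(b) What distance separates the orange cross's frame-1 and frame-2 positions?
3.6

The orange cross moved from (5.0, 5.3) to (8.6, 4.7), a distance of √(3.6² + 0.6²) ≈ 3.6.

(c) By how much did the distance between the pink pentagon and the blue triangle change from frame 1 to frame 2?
-1.2

Distance in frame 1: 2.6. Distance in frame 2: 1.4.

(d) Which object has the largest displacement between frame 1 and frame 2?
the orange cross

(moved 3.6; next 2.5)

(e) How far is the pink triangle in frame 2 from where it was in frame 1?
2.1

The pink triangle moved from (2.9, 2.6) to (4.0, 0.8), a distance of √(1.1² + 1.8²) ≈ 2.1.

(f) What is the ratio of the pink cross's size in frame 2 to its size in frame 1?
1.6×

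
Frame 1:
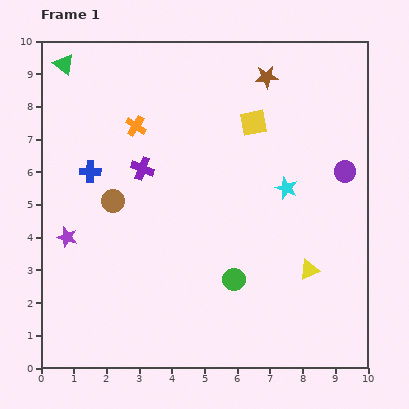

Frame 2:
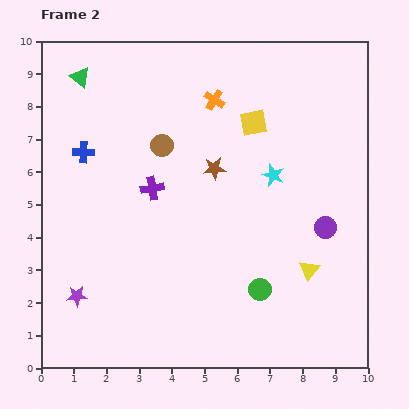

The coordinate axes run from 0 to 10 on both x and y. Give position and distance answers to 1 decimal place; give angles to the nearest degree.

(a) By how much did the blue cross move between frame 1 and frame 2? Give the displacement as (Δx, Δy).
(-0.2, 0.6)

The blue cross was at (1.5, 6.0) in frame 1 and (1.3, 6.6) in frame 2.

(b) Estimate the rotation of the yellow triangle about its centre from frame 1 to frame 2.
30° counter-clockwise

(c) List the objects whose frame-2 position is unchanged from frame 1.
the yellow triangle, the yellow square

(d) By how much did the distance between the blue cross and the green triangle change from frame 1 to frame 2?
-1.1

Distance in frame 1: 3.4. Distance in frame 2: 2.3.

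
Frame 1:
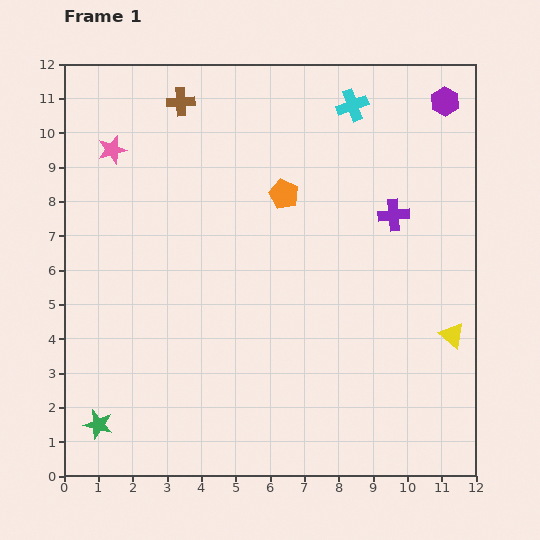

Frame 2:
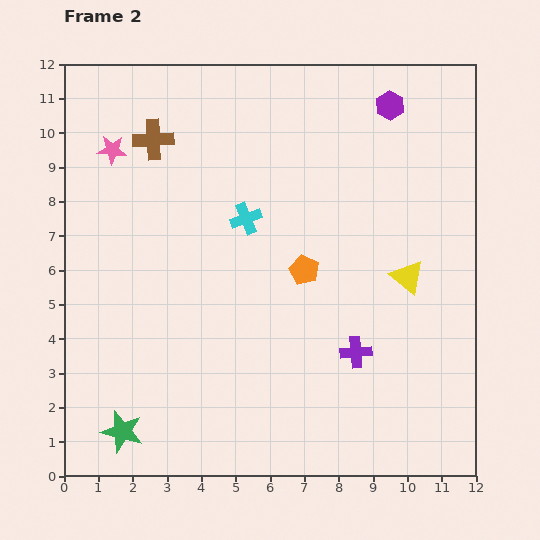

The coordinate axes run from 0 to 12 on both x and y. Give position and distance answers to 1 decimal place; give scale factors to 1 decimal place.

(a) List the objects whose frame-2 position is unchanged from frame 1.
the pink star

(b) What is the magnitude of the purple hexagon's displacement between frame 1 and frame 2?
1.6

The purple hexagon moved from (11.1, 10.9) to (9.5, 10.8), a distance of √(1.6² + 0.1²) ≈ 1.6.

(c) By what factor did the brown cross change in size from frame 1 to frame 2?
1.4×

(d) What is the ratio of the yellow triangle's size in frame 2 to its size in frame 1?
1.3×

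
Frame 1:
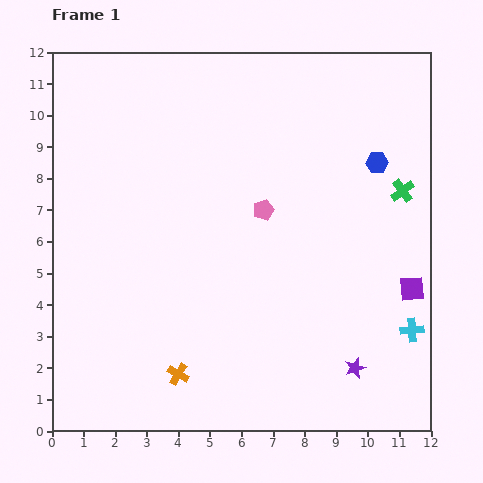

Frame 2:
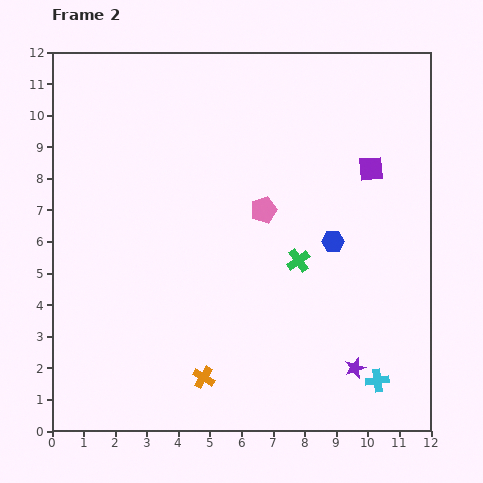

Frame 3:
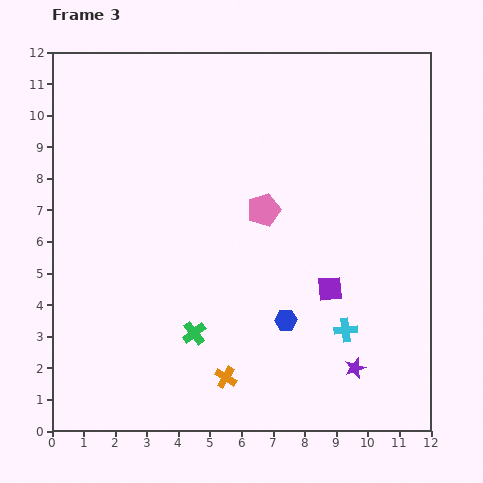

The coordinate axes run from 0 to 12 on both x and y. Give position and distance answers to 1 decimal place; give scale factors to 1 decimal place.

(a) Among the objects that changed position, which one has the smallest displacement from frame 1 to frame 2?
the orange cross

(moved 0.8)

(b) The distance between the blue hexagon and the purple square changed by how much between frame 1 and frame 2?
-1.5

Distance in frame 1: 4.1. Distance in frame 2: 2.6.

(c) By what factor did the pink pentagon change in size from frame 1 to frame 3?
1.6×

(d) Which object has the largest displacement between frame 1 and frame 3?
the green cross

(moved 8.0; next 5.8)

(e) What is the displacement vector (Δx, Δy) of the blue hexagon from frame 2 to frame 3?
(-1.5, -2.5)

The blue hexagon was at (8.9, 6.0) in frame 2 and (7.4, 3.5) in frame 3.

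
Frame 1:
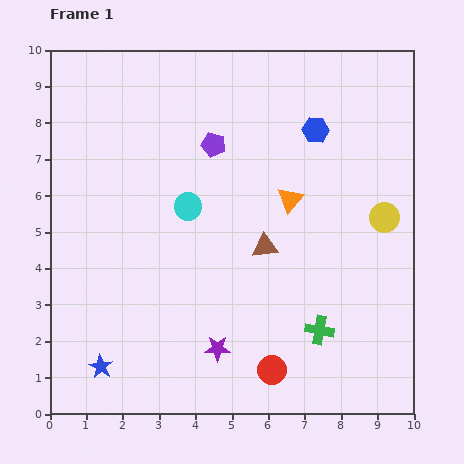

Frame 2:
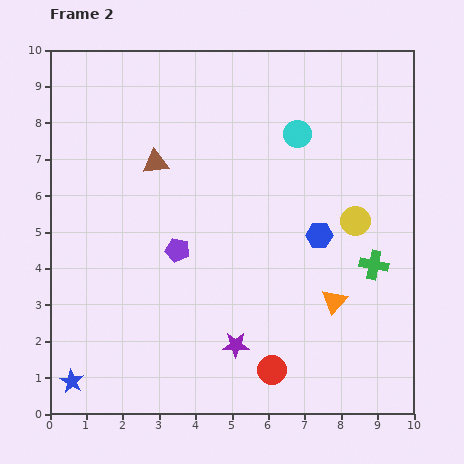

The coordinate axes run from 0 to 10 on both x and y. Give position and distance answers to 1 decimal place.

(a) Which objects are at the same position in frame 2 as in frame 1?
the red circle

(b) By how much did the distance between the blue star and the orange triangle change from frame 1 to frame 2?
+0.6

Distance in frame 1: 6.9. Distance in frame 2: 7.5.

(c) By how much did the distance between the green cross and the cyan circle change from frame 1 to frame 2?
-0.8

Distance in frame 1: 5.0. Distance in frame 2: 4.2.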